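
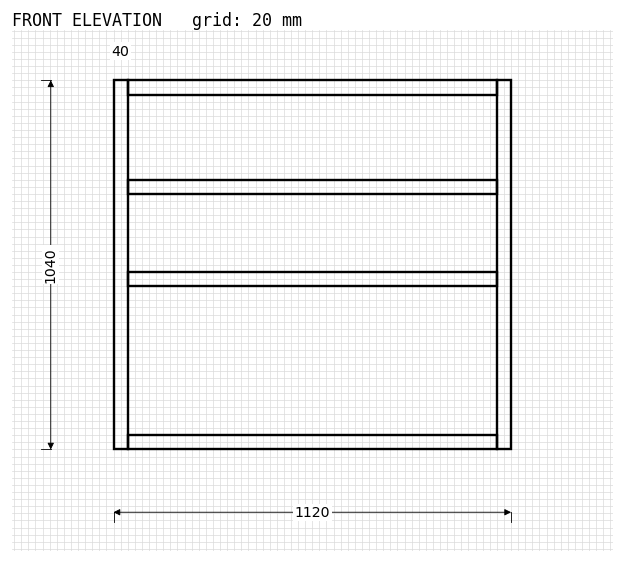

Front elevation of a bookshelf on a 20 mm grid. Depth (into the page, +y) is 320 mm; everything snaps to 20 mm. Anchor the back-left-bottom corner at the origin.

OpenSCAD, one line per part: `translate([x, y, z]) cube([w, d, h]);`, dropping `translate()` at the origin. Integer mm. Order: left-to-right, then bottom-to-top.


cube([40, 320, 1040]);
translate([40, 0, 0]) cube([1040, 320, 40]);
translate([40, 0, 460]) cube([1040, 320, 40]);
translate([40, 0, 720]) cube([1040, 320, 40]);
translate([40, 0, 1000]) cube([1040, 320, 40]);
translate([1080, 0, 0]) cube([40, 320, 1040]);


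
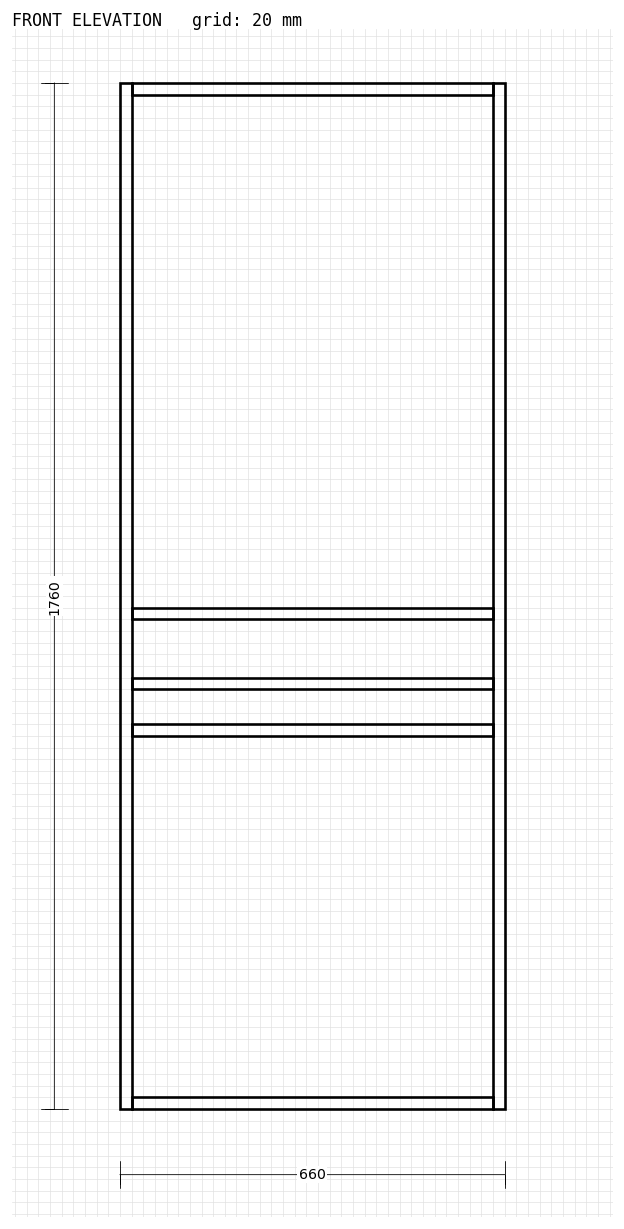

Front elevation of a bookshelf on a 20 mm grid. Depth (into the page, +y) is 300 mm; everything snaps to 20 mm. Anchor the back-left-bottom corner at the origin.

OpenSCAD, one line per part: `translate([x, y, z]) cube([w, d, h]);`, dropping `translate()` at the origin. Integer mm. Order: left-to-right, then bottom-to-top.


cube([20, 300, 1760]);
translate([20, 0, 0]) cube([620, 300, 20]);
translate([20, 0, 640]) cube([620, 300, 20]);
translate([20, 0, 720]) cube([620, 300, 20]);
translate([20, 0, 840]) cube([620, 300, 20]);
translate([20, 0, 1740]) cube([620, 300, 20]);
translate([640, 0, 0]) cube([20, 300, 1760]);


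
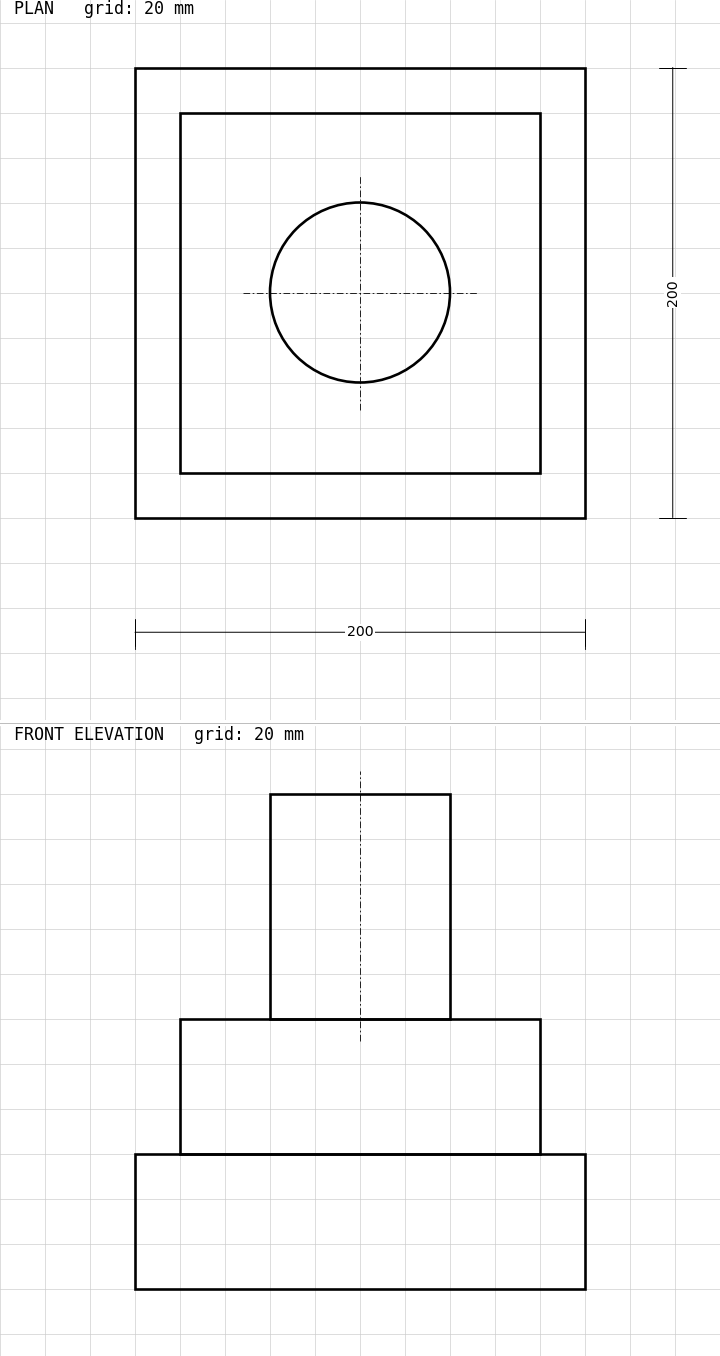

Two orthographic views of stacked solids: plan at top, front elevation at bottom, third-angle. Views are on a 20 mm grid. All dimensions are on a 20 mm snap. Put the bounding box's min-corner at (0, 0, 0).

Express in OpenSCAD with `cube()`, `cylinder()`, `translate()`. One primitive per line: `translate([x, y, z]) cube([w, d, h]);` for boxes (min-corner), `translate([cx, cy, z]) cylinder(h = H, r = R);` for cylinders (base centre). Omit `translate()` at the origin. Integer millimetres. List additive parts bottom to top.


cube([200, 200, 60]);
translate([20, 20, 60]) cube([160, 160, 60]);
translate([100, 100, 120]) cylinder(h = 100, r = 40);


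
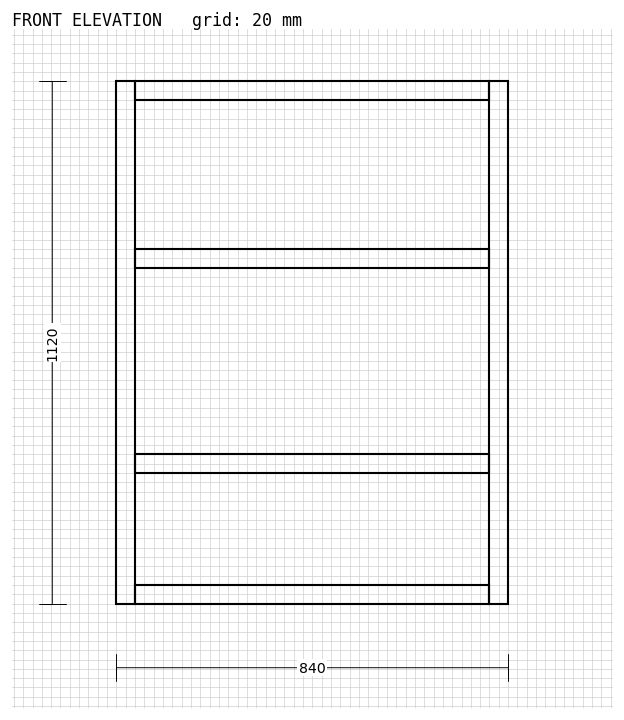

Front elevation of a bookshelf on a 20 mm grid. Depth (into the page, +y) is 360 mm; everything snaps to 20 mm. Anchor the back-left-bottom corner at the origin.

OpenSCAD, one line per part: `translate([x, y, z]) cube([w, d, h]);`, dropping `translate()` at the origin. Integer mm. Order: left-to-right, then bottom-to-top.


cube([40, 360, 1120]);
translate([40, 0, 0]) cube([760, 360, 40]);
translate([40, 0, 280]) cube([760, 360, 40]);
translate([40, 0, 720]) cube([760, 360, 40]);
translate([40, 0, 1080]) cube([760, 360, 40]);
translate([800, 0, 0]) cube([40, 360, 1120]);


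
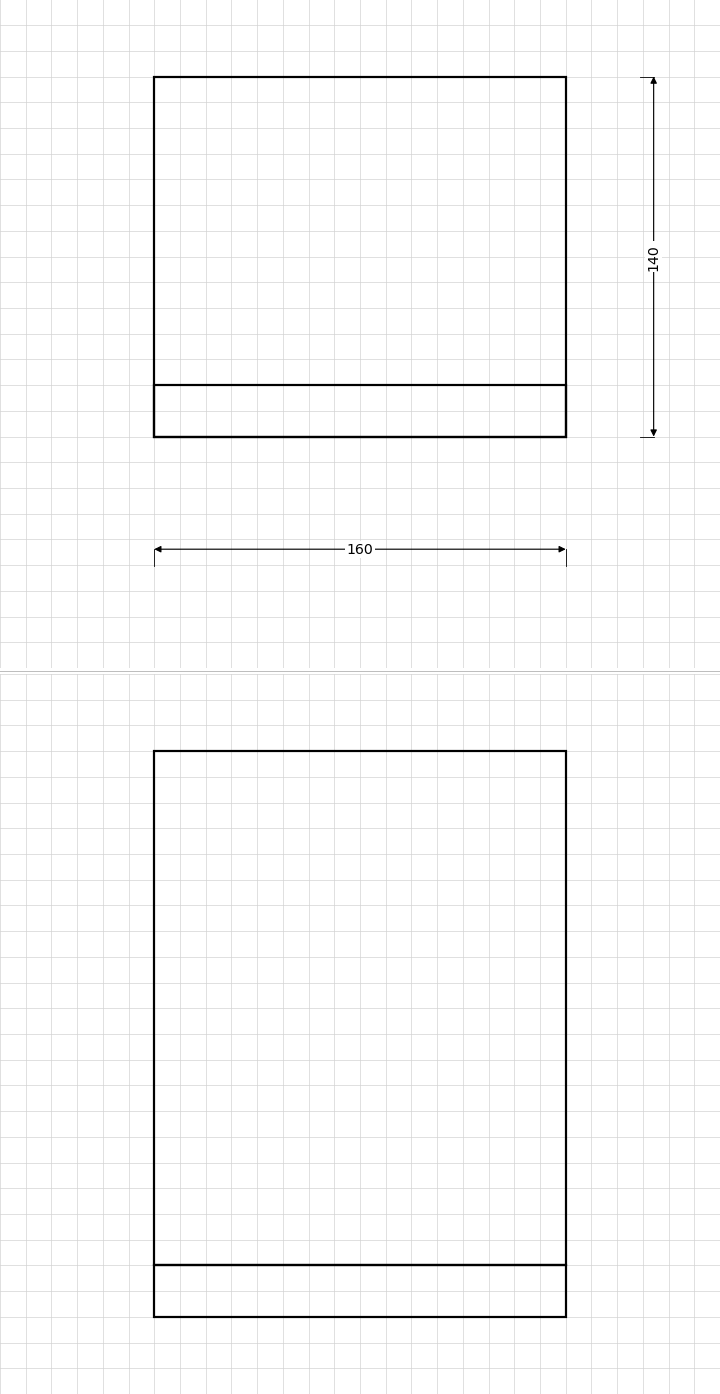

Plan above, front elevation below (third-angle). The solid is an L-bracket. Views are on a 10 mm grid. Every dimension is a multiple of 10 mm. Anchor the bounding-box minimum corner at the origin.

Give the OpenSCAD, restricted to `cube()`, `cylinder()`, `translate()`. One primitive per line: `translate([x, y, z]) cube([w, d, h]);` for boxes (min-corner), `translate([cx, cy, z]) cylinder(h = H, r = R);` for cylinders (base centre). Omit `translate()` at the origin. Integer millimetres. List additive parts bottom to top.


cube([160, 140, 20]);
translate([0, 0, 20]) cube([160, 20, 200]);


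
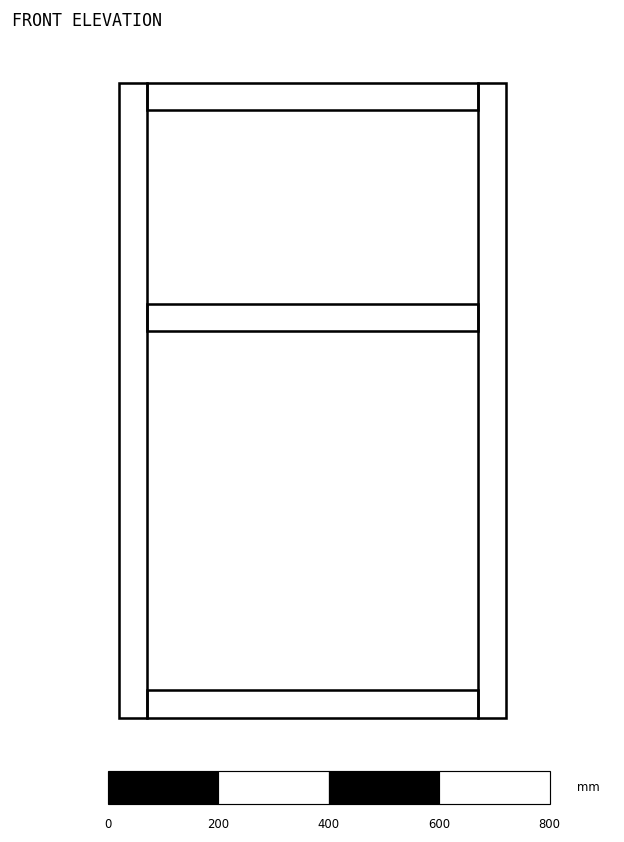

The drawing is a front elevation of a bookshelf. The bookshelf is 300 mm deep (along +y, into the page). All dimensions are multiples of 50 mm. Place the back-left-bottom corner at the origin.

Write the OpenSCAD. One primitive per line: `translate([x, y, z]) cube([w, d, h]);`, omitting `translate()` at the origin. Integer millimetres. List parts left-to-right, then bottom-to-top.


cube([50, 300, 1150]);
translate([50, 0, 0]) cube([600, 300, 50]);
translate([50, 0, 700]) cube([600, 300, 50]);
translate([50, 0, 1100]) cube([600, 300, 50]);
translate([650, 0, 0]) cube([50, 300, 1150]);


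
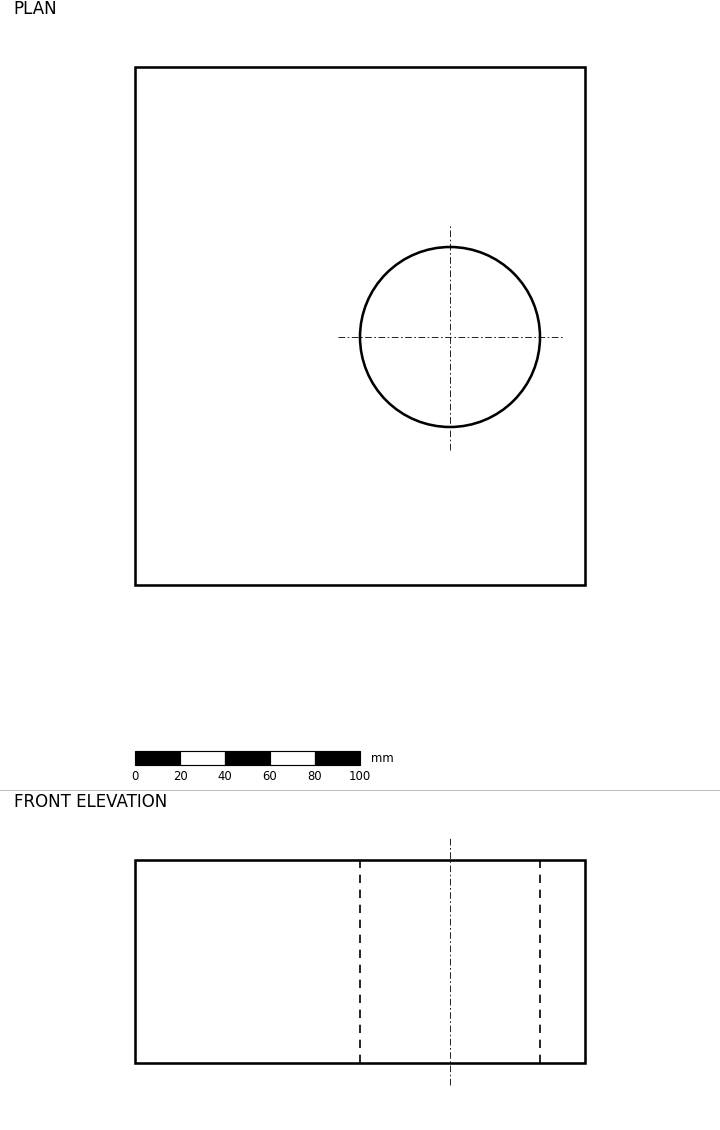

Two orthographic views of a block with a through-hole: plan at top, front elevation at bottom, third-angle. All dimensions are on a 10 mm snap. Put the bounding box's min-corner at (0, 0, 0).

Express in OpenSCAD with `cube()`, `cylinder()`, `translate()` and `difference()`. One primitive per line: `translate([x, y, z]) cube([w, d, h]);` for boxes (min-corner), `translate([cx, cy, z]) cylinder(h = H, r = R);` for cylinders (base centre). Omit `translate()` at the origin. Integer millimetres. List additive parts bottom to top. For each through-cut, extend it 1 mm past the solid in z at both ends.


difference() {
  cube([200, 230, 90]);
  translate([140, 110, -1]) cylinder(h = 92, r = 40);
}


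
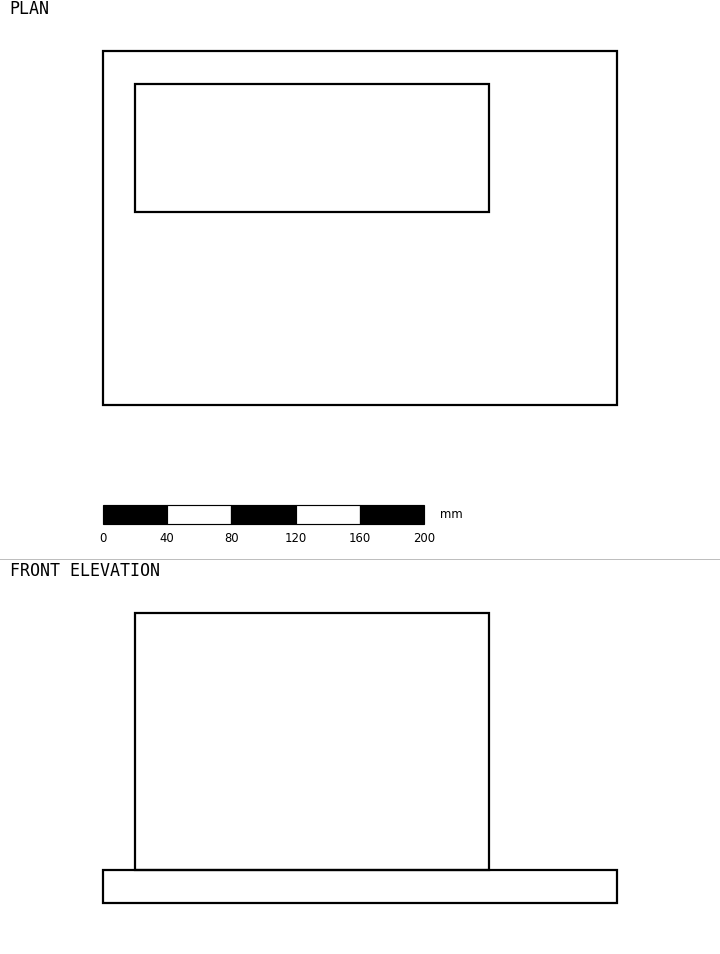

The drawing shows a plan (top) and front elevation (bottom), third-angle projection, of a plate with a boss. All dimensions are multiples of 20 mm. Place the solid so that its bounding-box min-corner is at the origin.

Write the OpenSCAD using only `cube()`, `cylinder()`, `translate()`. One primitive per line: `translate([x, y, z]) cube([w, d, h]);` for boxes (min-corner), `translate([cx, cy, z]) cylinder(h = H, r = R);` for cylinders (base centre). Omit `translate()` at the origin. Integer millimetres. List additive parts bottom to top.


cube([320, 220, 20]);
translate([20, 120, 20]) cube([220, 80, 160]);


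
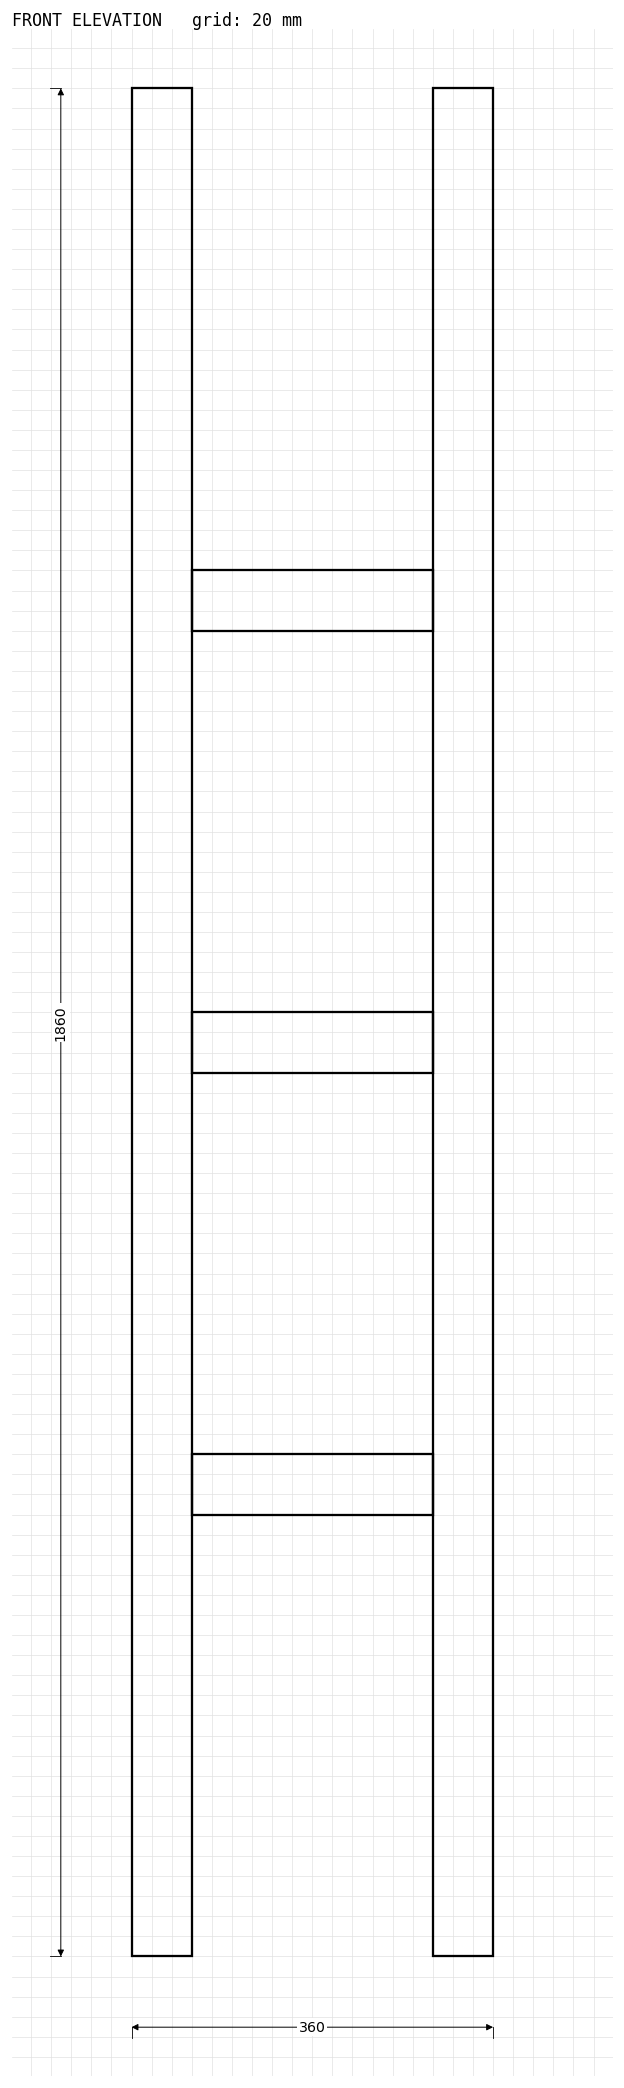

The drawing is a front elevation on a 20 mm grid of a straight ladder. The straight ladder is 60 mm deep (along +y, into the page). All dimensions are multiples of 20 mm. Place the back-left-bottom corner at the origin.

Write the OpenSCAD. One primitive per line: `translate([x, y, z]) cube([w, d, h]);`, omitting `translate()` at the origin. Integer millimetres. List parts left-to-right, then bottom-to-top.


cube([60, 60, 1860]);
translate([60, 0, 440]) cube([240, 60, 60]);
translate([60, 0, 880]) cube([240, 60, 60]);
translate([60, 0, 1320]) cube([240, 60, 60]);
translate([300, 0, 0]) cube([60, 60, 1860]);


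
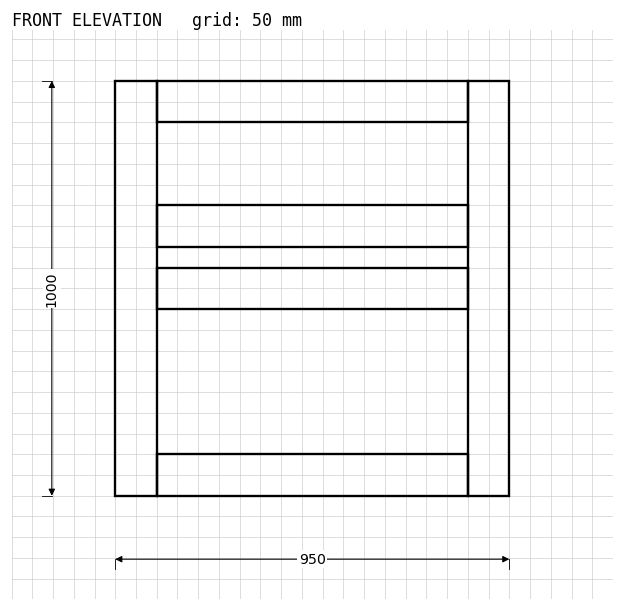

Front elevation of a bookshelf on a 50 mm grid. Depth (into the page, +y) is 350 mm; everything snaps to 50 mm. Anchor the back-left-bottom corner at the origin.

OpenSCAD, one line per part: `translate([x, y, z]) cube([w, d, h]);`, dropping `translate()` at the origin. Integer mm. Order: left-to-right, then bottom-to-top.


cube([100, 350, 1000]);
translate([100, 0, 0]) cube([750, 350, 100]);
translate([100, 0, 450]) cube([750, 350, 100]);
translate([100, 0, 600]) cube([750, 350, 100]);
translate([100, 0, 900]) cube([750, 350, 100]);
translate([850, 0, 0]) cube([100, 350, 1000]);


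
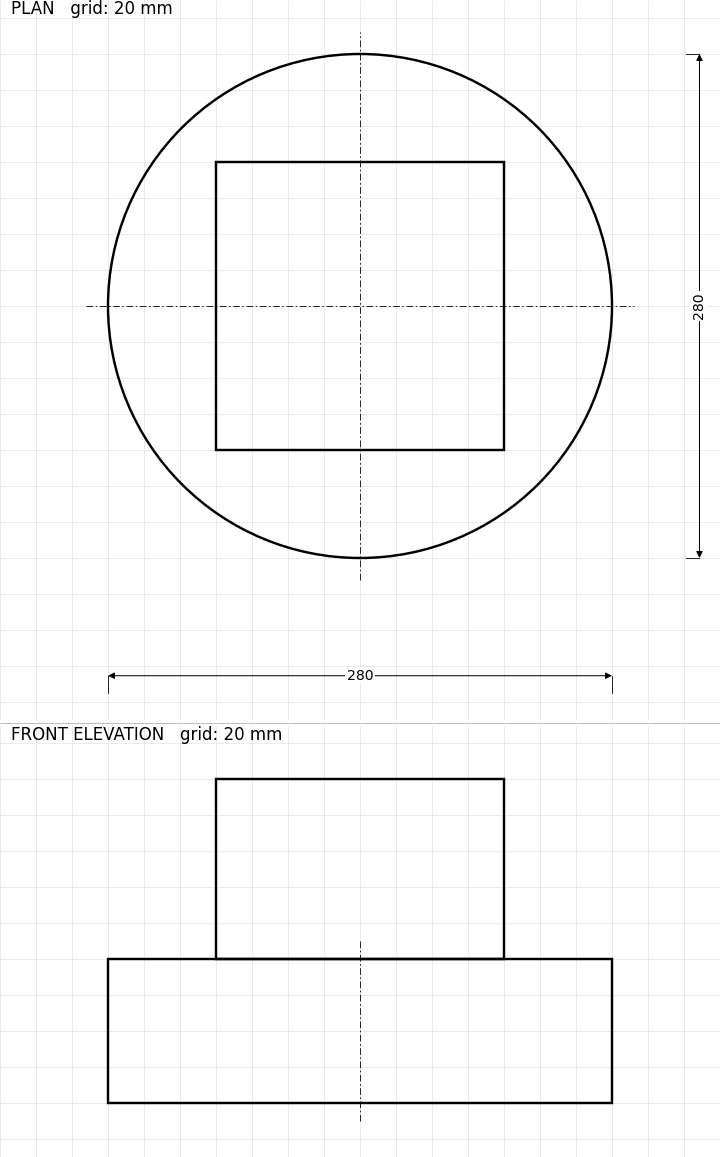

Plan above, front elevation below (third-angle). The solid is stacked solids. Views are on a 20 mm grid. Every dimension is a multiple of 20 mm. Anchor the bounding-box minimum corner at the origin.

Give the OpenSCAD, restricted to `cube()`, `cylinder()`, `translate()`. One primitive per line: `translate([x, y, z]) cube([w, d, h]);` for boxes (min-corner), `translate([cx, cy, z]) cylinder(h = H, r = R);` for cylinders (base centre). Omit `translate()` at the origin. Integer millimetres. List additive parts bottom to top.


translate([140, 140, 0]) cylinder(h = 80, r = 140);
translate([60, 60, 80]) cube([160, 160, 100]);


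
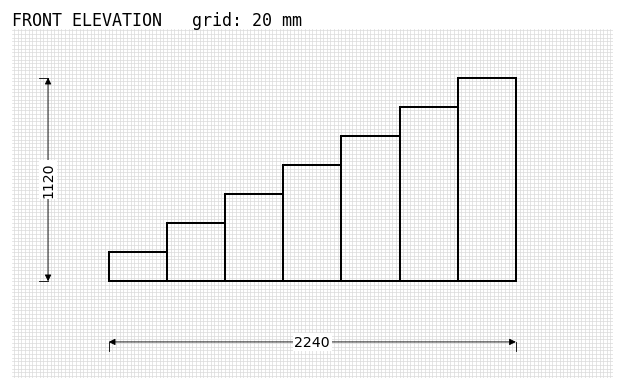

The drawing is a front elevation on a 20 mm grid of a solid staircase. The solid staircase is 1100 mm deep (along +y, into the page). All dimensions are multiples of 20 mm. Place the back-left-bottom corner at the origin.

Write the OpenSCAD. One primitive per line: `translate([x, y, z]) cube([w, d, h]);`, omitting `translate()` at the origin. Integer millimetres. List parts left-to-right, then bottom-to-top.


cube([320, 1100, 160]);
translate([320, 0, 0]) cube([320, 1100, 320]);
translate([640, 0, 0]) cube([320, 1100, 480]);
translate([960, 0, 0]) cube([320, 1100, 640]);
translate([1280, 0, 0]) cube([320, 1100, 800]);
translate([1600, 0, 0]) cube([320, 1100, 960]);
translate([1920, 0, 0]) cube([320, 1100, 1120]);


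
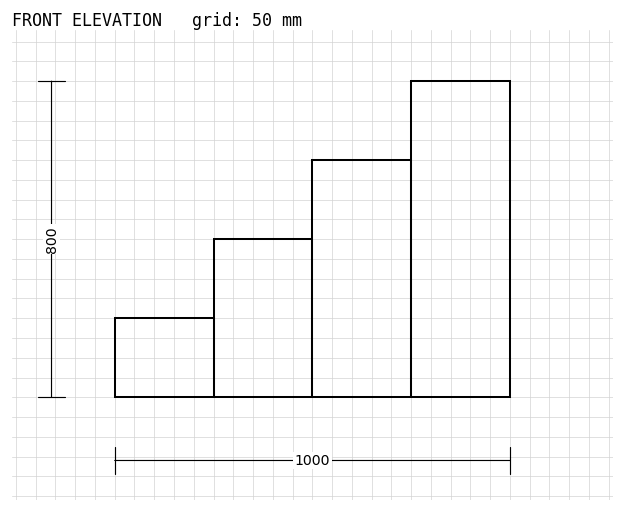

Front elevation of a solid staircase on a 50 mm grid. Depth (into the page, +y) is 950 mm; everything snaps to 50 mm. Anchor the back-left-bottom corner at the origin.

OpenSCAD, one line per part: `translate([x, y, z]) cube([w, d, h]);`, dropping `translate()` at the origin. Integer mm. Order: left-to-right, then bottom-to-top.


cube([250, 950, 200]);
translate([250, 0, 0]) cube([250, 950, 400]);
translate([500, 0, 0]) cube([250, 950, 600]);
translate([750, 0, 0]) cube([250, 950, 800]);


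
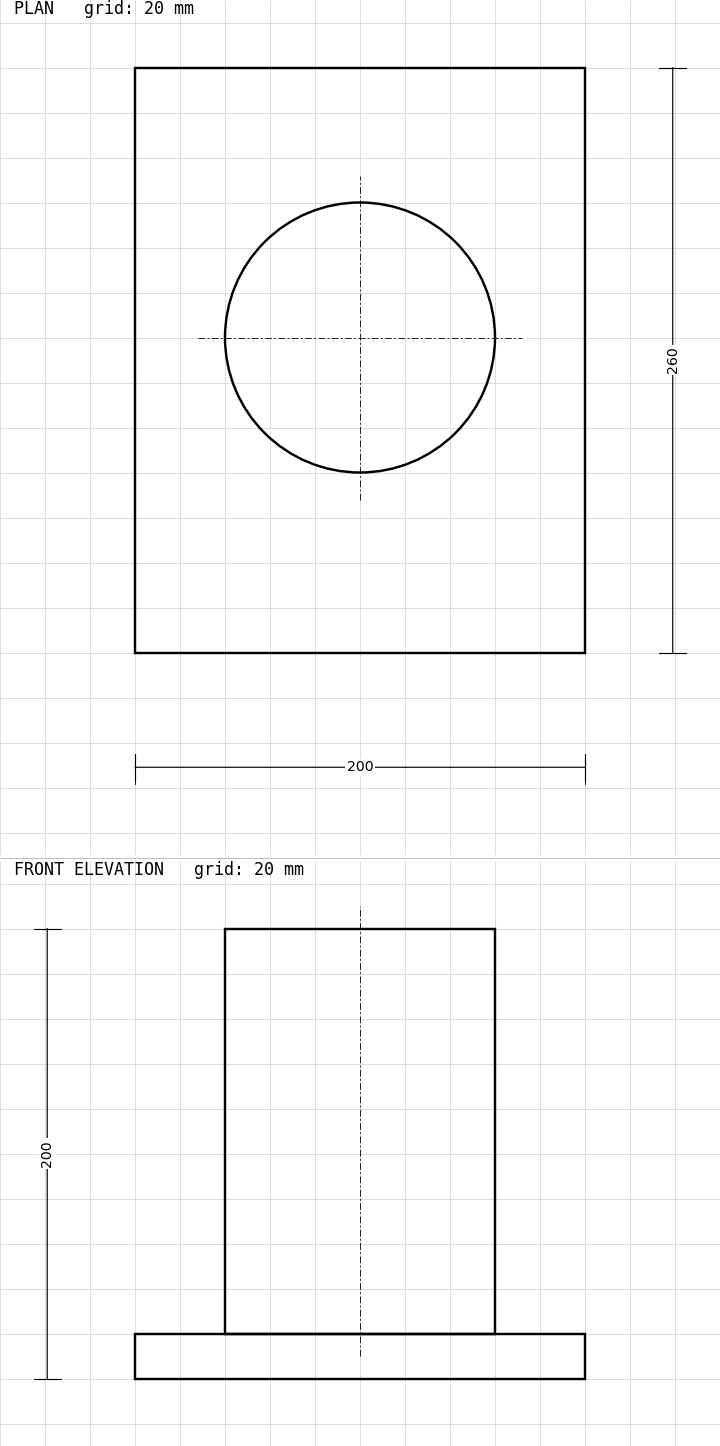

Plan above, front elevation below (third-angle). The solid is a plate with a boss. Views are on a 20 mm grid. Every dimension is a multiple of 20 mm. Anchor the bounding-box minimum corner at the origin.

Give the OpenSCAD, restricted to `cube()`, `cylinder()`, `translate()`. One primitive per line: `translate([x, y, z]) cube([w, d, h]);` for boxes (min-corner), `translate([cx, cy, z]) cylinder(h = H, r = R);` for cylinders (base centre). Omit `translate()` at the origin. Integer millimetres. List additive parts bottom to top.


cube([200, 260, 20]);
translate([100, 140, 20]) cylinder(h = 180, r = 60);


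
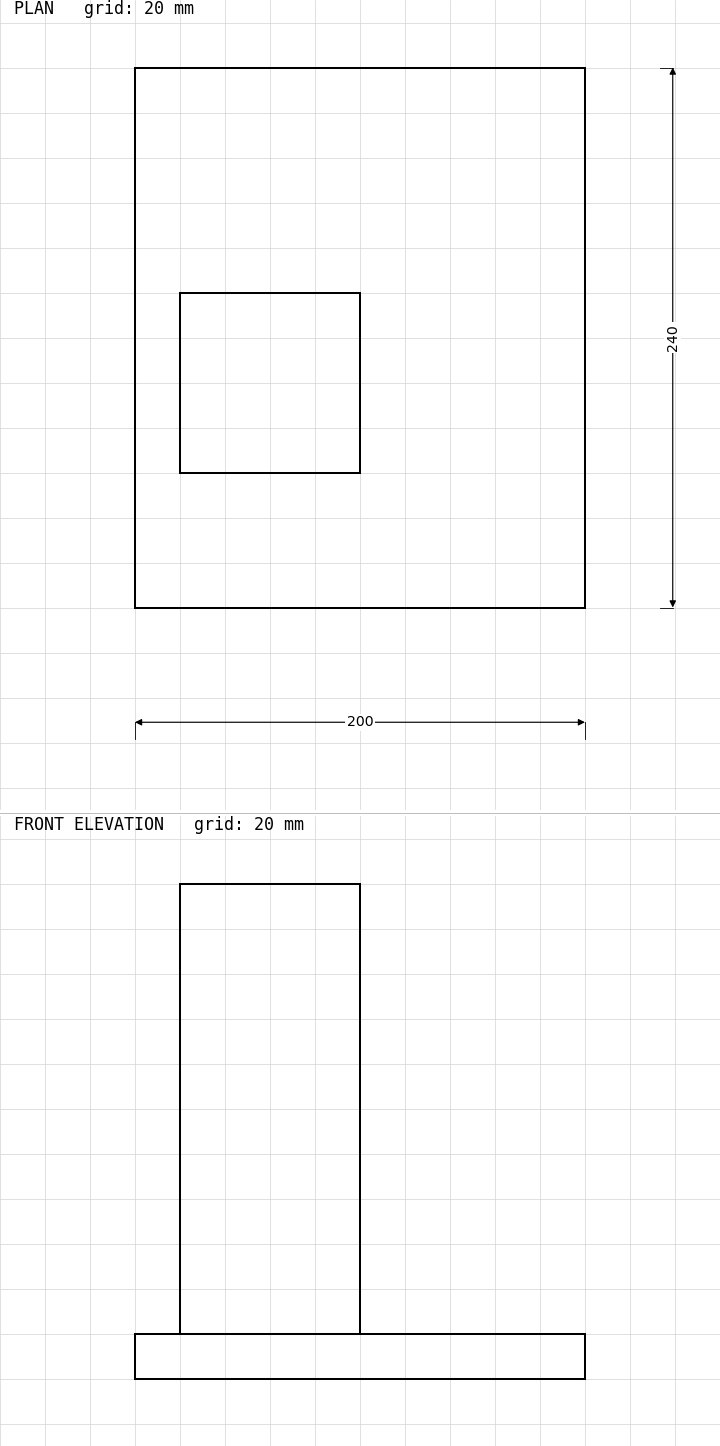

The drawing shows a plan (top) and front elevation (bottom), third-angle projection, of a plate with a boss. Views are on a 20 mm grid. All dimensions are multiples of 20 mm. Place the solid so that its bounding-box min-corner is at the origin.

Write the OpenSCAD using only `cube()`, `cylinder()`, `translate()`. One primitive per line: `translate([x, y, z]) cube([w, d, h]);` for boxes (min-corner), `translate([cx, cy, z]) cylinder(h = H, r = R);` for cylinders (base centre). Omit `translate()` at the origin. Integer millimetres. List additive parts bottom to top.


cube([200, 240, 20]);
translate([20, 60, 20]) cube([80, 80, 200]);


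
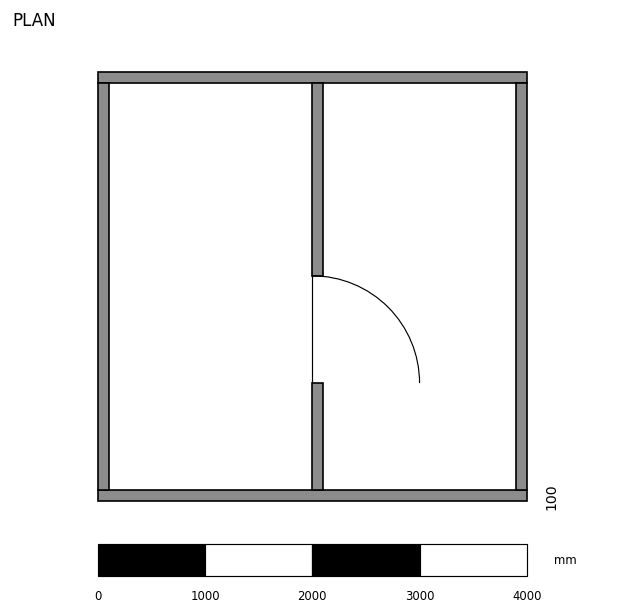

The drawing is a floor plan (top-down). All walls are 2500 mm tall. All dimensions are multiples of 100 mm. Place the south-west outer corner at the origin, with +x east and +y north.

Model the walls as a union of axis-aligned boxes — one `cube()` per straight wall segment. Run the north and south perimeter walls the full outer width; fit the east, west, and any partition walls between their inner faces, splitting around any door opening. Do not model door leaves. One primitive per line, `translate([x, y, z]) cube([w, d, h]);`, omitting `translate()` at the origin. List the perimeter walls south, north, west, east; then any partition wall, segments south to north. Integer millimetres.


cube([4000, 100, 2500]);
translate([0, 3900, 0]) cube([4000, 100, 2500]);
translate([0, 100, 0]) cube([100, 3800, 2500]);
translate([3900, 100, 0]) cube([100, 3800, 2500]);
translate([2000, 100, 0]) cube([100, 1000, 2500]);
translate([2000, 2100, 0]) cube([100, 1800, 2500]);


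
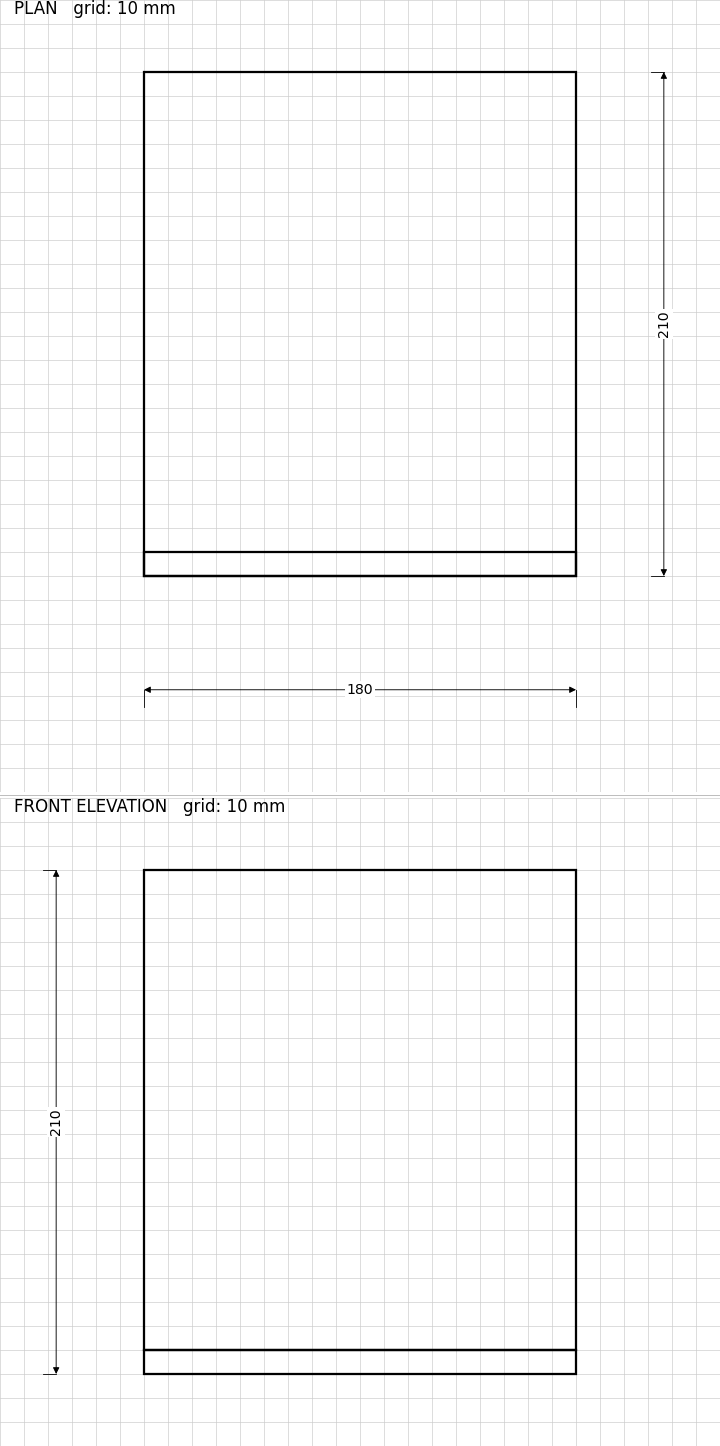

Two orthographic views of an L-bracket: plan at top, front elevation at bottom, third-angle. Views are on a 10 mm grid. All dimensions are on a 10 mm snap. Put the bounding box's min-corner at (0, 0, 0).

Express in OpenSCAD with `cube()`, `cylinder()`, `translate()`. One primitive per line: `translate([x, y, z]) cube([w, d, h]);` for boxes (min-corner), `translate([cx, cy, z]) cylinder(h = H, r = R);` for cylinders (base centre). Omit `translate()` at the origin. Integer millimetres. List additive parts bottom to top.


cube([180, 210, 10]);
translate([0, 0, 10]) cube([180, 10, 200]);


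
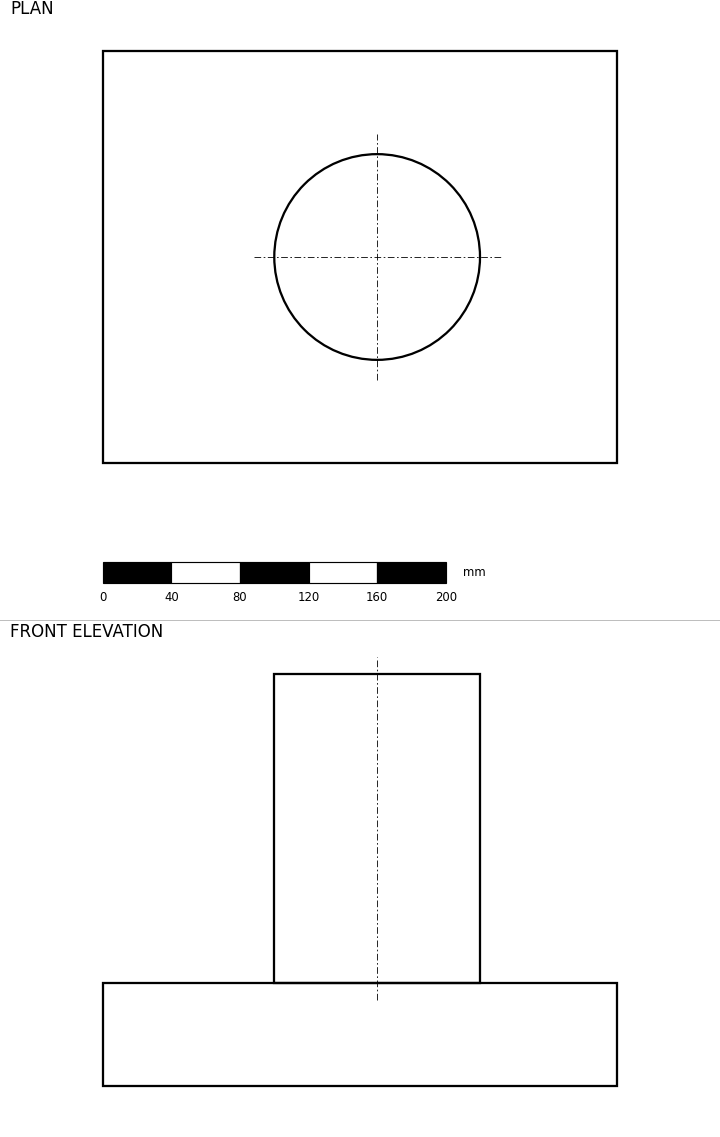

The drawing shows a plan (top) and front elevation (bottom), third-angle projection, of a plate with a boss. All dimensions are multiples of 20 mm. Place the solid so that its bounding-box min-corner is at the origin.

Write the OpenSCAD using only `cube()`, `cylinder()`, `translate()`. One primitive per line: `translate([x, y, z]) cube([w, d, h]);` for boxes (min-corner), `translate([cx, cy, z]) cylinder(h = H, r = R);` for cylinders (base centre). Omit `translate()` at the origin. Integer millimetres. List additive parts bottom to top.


cube([300, 240, 60]);
translate([160, 120, 60]) cylinder(h = 180, r = 60);


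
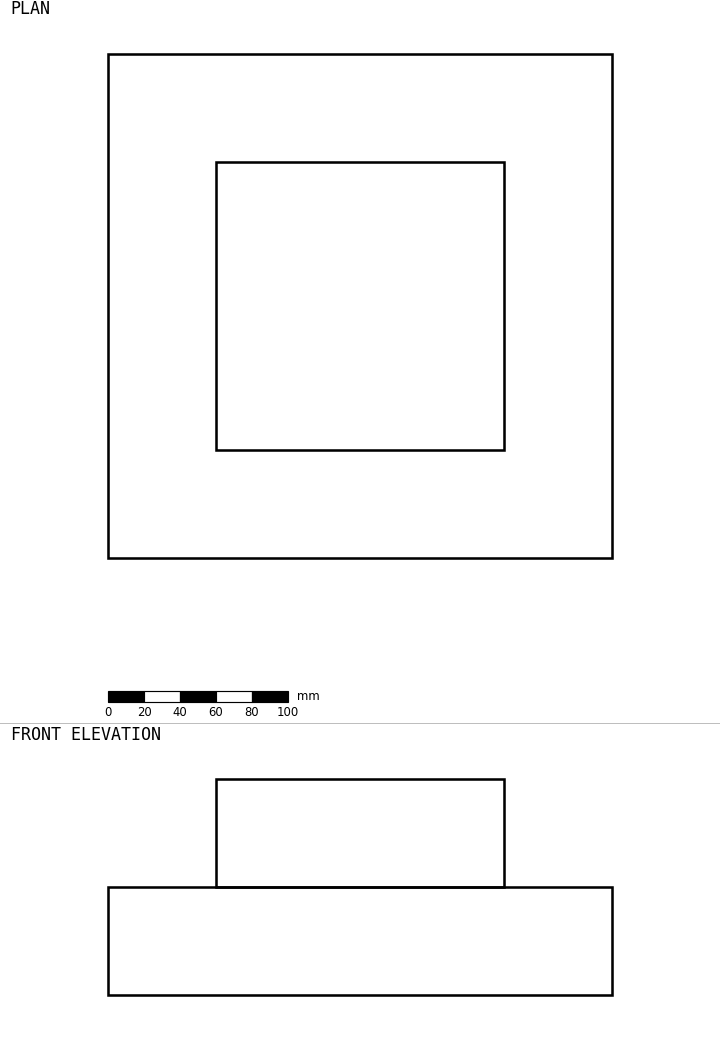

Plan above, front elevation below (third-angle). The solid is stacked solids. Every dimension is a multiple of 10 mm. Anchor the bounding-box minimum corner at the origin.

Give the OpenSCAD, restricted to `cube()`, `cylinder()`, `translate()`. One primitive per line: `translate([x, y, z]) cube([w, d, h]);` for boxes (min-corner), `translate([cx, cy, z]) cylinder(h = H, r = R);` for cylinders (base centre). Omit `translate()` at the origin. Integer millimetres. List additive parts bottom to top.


cube([280, 280, 60]);
translate([60, 60, 60]) cube([160, 160, 60]);


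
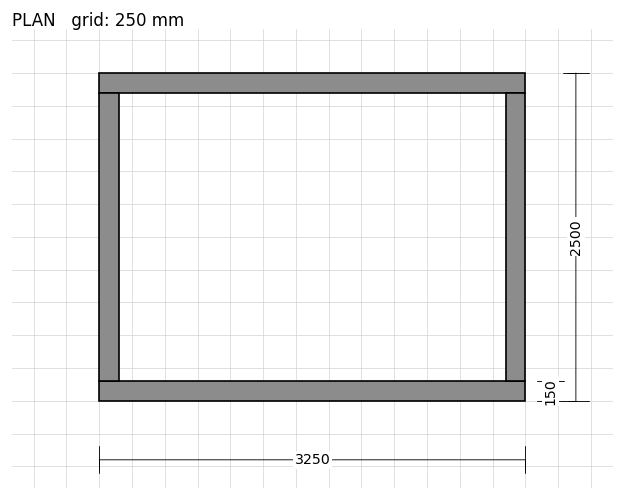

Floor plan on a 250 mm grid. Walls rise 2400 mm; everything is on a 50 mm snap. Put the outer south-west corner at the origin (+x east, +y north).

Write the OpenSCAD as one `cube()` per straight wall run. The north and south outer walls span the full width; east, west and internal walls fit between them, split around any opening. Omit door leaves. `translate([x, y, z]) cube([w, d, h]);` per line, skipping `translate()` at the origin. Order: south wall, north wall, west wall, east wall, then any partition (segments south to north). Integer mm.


cube([3250, 150, 2400]);
translate([0, 2350, 0]) cube([3250, 150, 2400]);
translate([0, 150, 0]) cube([150, 2200, 2400]);
translate([3100, 150, 0]) cube([150, 2200, 2400]);


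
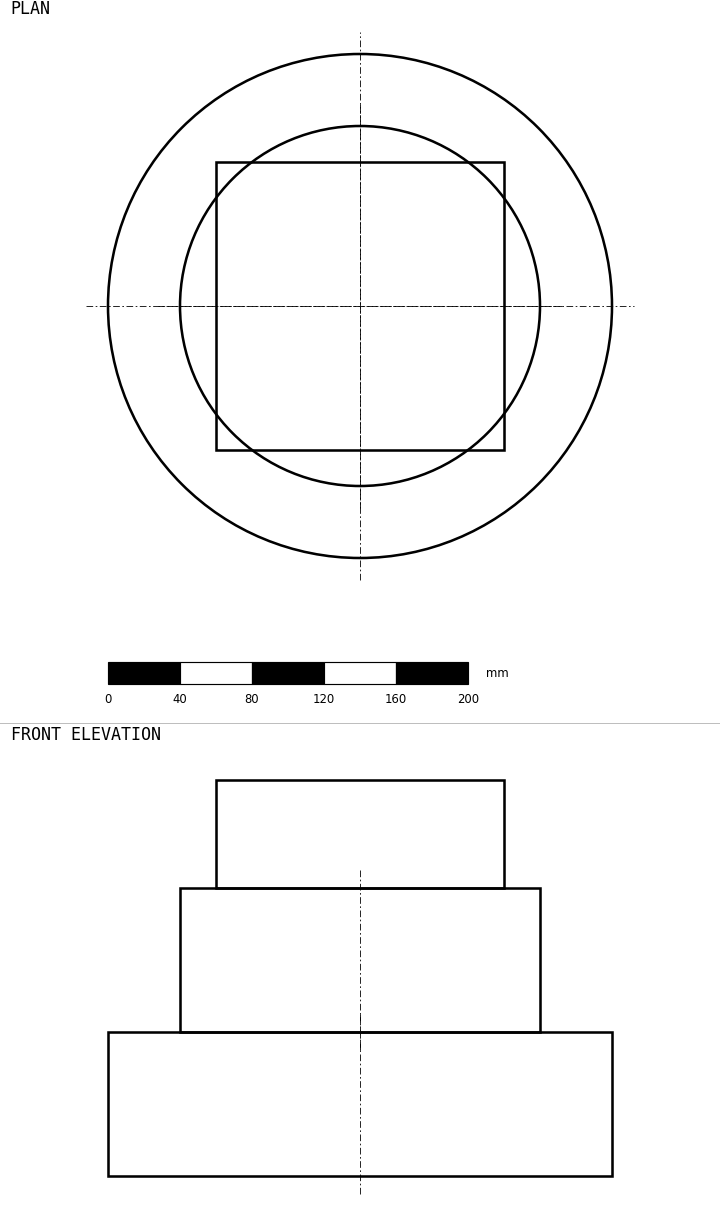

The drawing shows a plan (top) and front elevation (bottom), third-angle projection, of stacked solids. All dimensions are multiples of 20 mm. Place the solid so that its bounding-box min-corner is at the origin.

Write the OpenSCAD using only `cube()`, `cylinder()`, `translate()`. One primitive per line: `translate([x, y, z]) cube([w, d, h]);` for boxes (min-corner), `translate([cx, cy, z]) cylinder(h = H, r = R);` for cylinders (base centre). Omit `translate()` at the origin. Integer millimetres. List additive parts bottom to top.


translate([140, 140, 0]) cylinder(h = 80, r = 140);
translate([140, 140, 80]) cylinder(h = 80, r = 100);
translate([60, 60, 160]) cube([160, 160, 60]);


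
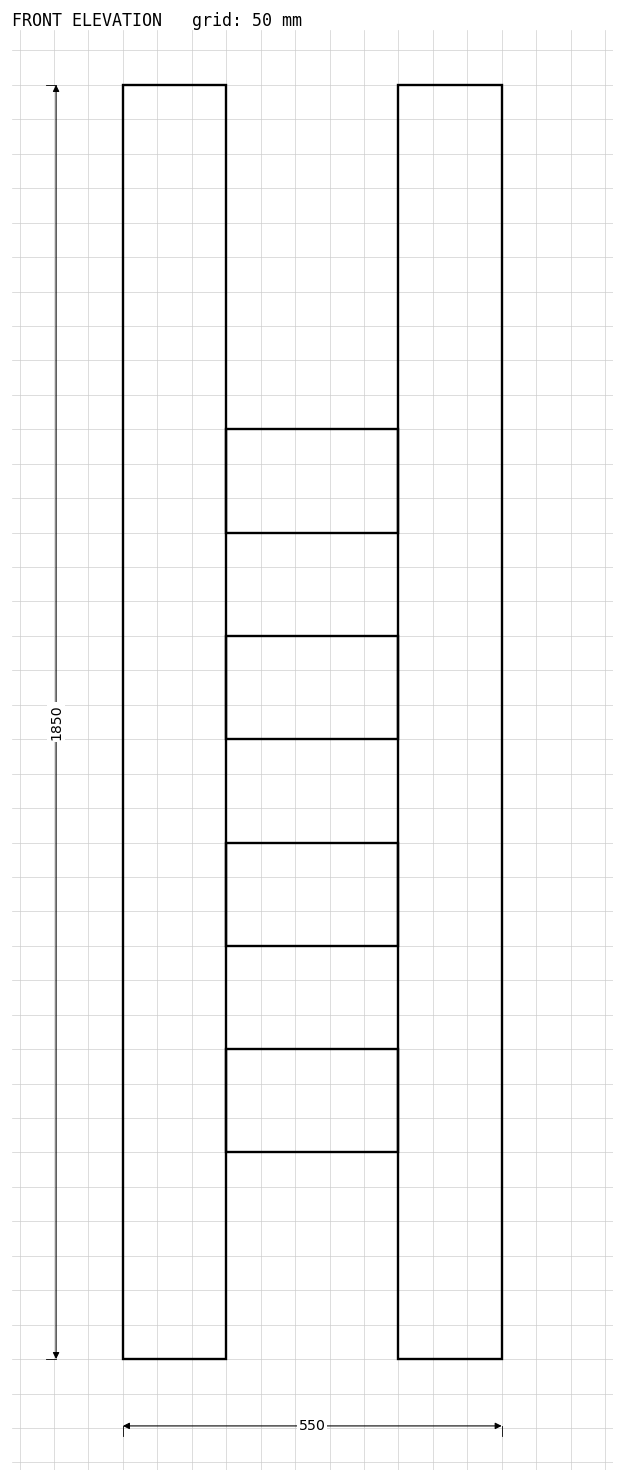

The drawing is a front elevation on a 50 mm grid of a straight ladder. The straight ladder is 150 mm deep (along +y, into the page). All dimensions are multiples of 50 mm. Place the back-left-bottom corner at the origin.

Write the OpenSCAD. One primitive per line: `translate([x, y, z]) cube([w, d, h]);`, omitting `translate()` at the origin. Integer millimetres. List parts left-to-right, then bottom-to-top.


cube([150, 150, 1850]);
translate([150, 0, 300]) cube([250, 150, 150]);
translate([150, 0, 600]) cube([250, 150, 150]);
translate([150, 0, 900]) cube([250, 150, 150]);
translate([150, 0, 1200]) cube([250, 150, 150]);
translate([400, 0, 0]) cube([150, 150, 1850]);


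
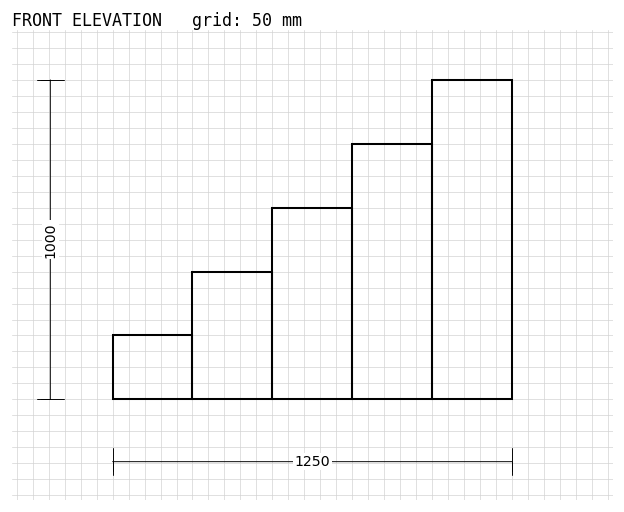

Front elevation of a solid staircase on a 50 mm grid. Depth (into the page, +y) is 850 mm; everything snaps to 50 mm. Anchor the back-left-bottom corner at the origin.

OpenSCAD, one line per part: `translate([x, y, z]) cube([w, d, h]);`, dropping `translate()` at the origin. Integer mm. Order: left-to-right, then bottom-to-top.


cube([250, 850, 200]);
translate([250, 0, 0]) cube([250, 850, 400]);
translate([500, 0, 0]) cube([250, 850, 600]);
translate([750, 0, 0]) cube([250, 850, 800]);
translate([1000, 0, 0]) cube([250, 850, 1000]);


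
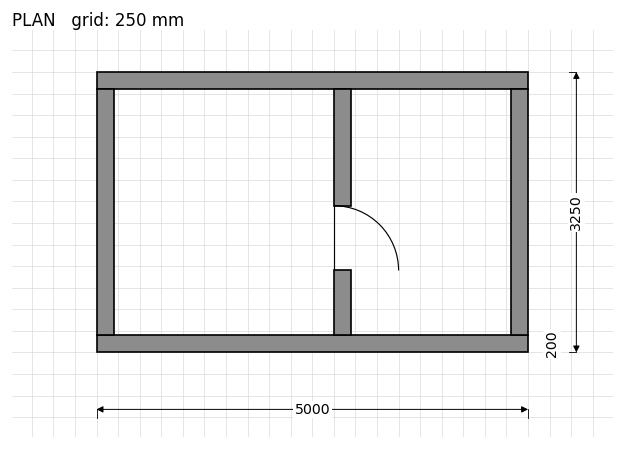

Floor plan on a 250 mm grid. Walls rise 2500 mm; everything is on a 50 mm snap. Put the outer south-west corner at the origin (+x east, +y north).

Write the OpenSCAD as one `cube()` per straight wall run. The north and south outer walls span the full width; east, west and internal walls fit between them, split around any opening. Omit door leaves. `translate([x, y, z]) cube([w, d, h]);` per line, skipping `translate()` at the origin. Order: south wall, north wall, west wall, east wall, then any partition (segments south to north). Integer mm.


cube([5000, 200, 2500]);
translate([0, 3050, 0]) cube([5000, 200, 2500]);
translate([0, 200, 0]) cube([200, 2850, 2500]);
translate([4800, 200, 0]) cube([200, 2850, 2500]);
translate([2750, 200, 0]) cube([200, 750, 2500]);
translate([2750, 1700, 0]) cube([200, 1350, 2500]);


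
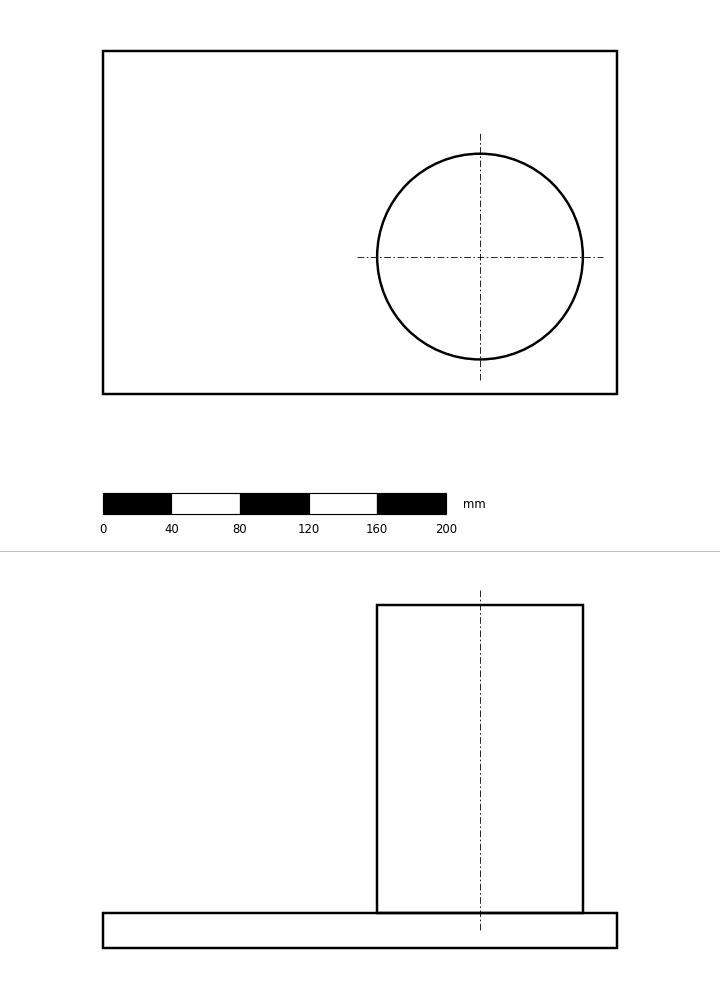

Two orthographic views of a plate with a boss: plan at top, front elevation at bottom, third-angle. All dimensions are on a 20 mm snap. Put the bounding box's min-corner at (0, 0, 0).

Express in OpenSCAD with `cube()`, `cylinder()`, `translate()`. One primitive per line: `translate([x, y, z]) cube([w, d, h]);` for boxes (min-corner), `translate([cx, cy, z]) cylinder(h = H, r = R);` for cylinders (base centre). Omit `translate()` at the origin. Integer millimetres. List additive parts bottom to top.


cube([300, 200, 20]);
translate([220, 80, 20]) cylinder(h = 180, r = 60);


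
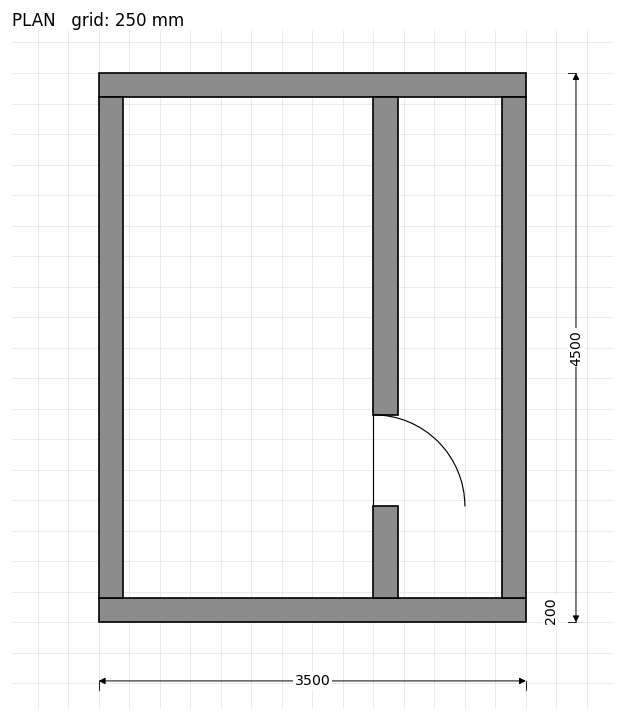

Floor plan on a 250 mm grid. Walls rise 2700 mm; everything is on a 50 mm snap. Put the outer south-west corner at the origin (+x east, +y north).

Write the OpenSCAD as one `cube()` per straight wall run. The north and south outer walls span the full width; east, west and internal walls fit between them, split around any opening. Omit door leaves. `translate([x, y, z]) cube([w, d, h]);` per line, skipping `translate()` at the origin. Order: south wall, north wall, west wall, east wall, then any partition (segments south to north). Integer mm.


cube([3500, 200, 2700]);
translate([0, 4300, 0]) cube([3500, 200, 2700]);
translate([0, 200, 0]) cube([200, 4100, 2700]);
translate([3300, 200, 0]) cube([200, 4100, 2700]);
translate([2250, 200, 0]) cube([200, 750, 2700]);
translate([2250, 1700, 0]) cube([200, 2600, 2700]);


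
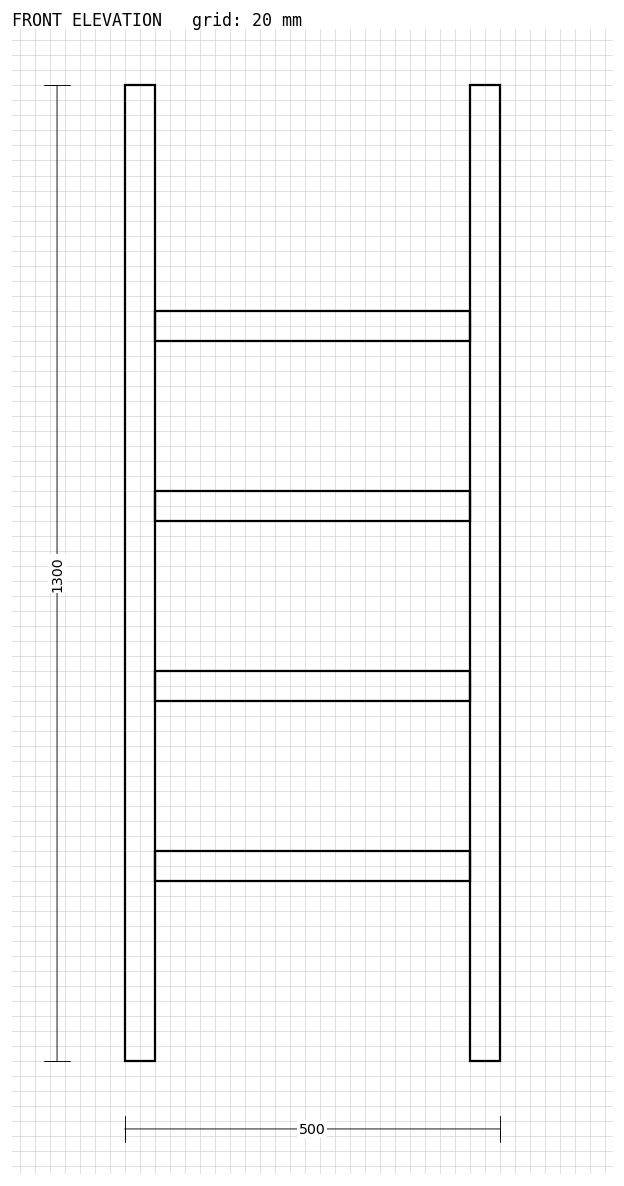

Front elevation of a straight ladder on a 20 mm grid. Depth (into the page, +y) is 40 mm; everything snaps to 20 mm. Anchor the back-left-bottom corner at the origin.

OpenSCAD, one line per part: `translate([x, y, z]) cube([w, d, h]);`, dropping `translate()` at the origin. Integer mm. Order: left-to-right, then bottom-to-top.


cube([40, 40, 1300]);
translate([40, 0, 240]) cube([420, 40, 40]);
translate([40, 0, 480]) cube([420, 40, 40]);
translate([40, 0, 720]) cube([420, 40, 40]);
translate([40, 0, 960]) cube([420, 40, 40]);
translate([460, 0, 0]) cube([40, 40, 1300]);


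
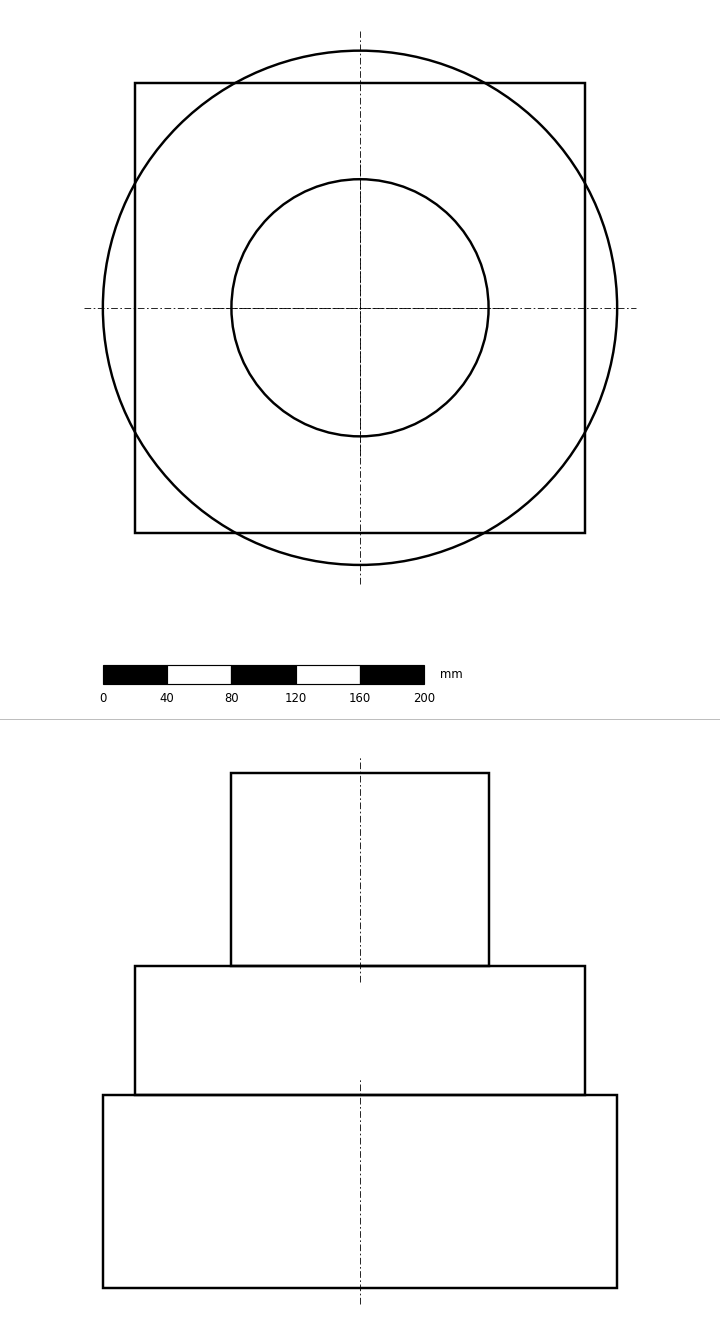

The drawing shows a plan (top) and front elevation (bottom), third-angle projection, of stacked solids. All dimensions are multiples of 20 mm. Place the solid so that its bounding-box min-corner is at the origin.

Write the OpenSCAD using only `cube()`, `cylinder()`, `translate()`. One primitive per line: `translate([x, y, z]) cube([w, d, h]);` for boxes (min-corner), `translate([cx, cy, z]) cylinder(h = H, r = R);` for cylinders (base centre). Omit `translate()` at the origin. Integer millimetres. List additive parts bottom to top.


translate([160, 160, 0]) cylinder(h = 120, r = 160);
translate([20, 20, 120]) cube([280, 280, 80]);
translate([160, 160, 200]) cylinder(h = 120, r = 80);


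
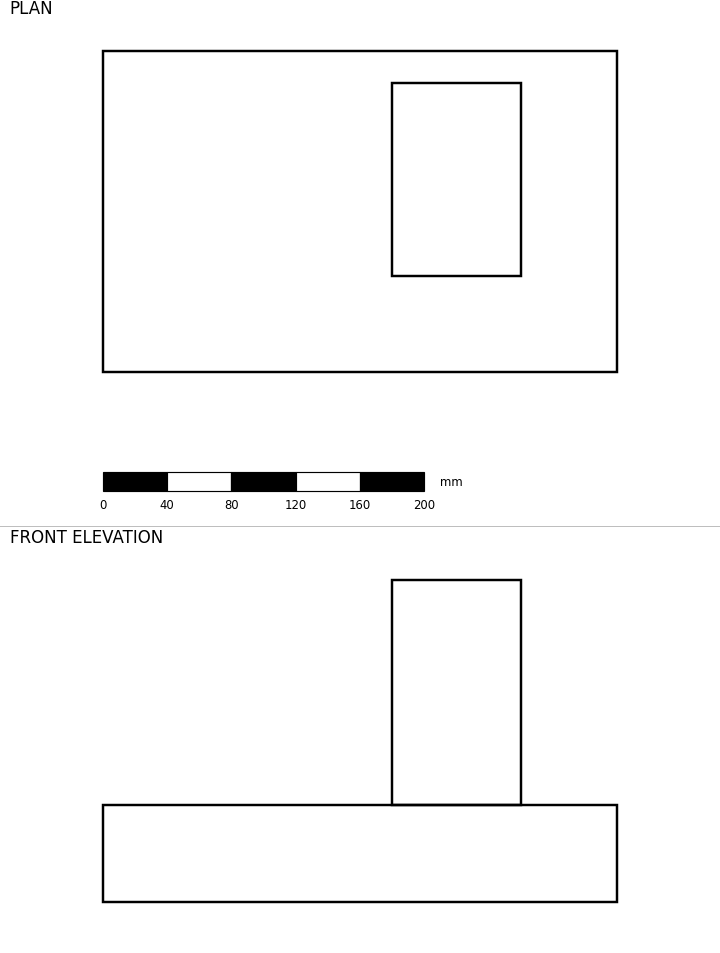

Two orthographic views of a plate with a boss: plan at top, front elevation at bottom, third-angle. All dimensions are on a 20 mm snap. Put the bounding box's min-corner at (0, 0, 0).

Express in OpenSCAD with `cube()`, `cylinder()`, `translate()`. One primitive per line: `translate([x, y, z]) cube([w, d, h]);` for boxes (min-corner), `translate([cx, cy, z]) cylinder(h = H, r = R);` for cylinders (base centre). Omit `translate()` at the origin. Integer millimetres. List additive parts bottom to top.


cube([320, 200, 60]);
translate([180, 60, 60]) cube([80, 120, 140]);


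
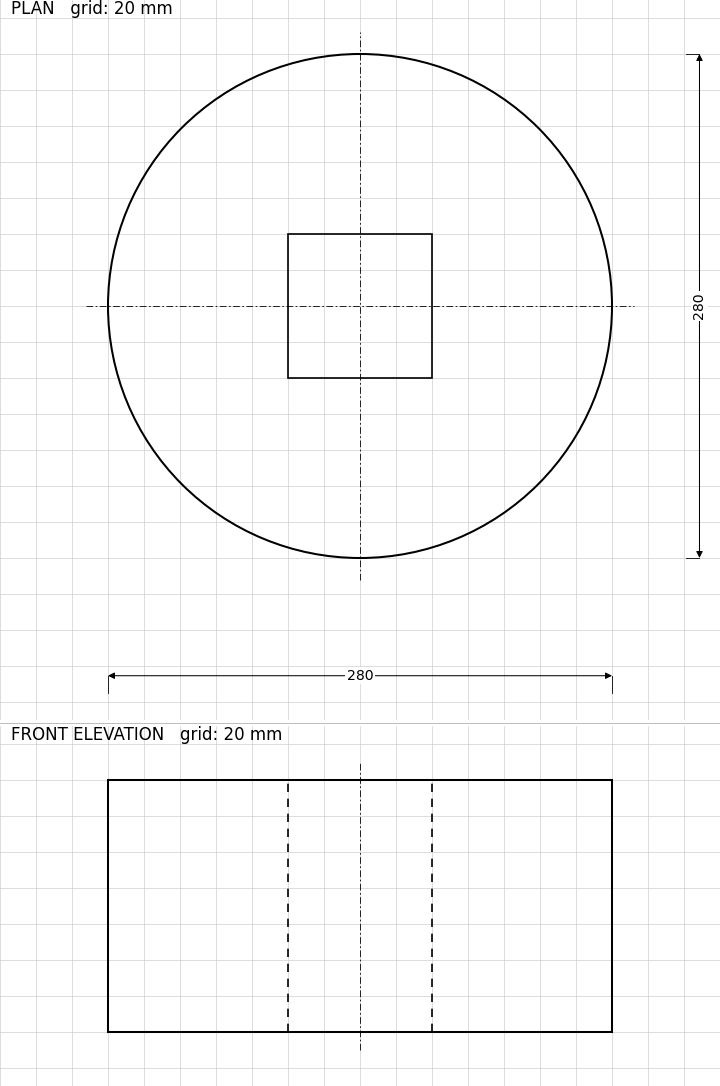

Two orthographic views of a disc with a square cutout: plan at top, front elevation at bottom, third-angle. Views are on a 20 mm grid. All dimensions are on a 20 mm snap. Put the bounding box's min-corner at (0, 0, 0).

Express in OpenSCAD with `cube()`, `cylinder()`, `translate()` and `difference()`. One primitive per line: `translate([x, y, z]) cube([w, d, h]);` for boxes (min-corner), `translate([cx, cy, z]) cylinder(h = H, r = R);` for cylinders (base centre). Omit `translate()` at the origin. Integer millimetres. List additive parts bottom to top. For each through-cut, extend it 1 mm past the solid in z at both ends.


difference() {
  translate([140, 140, 0]) cylinder(h = 140, r = 140);
  translate([100, 100, -1]) cube([80, 80, 142]);
}


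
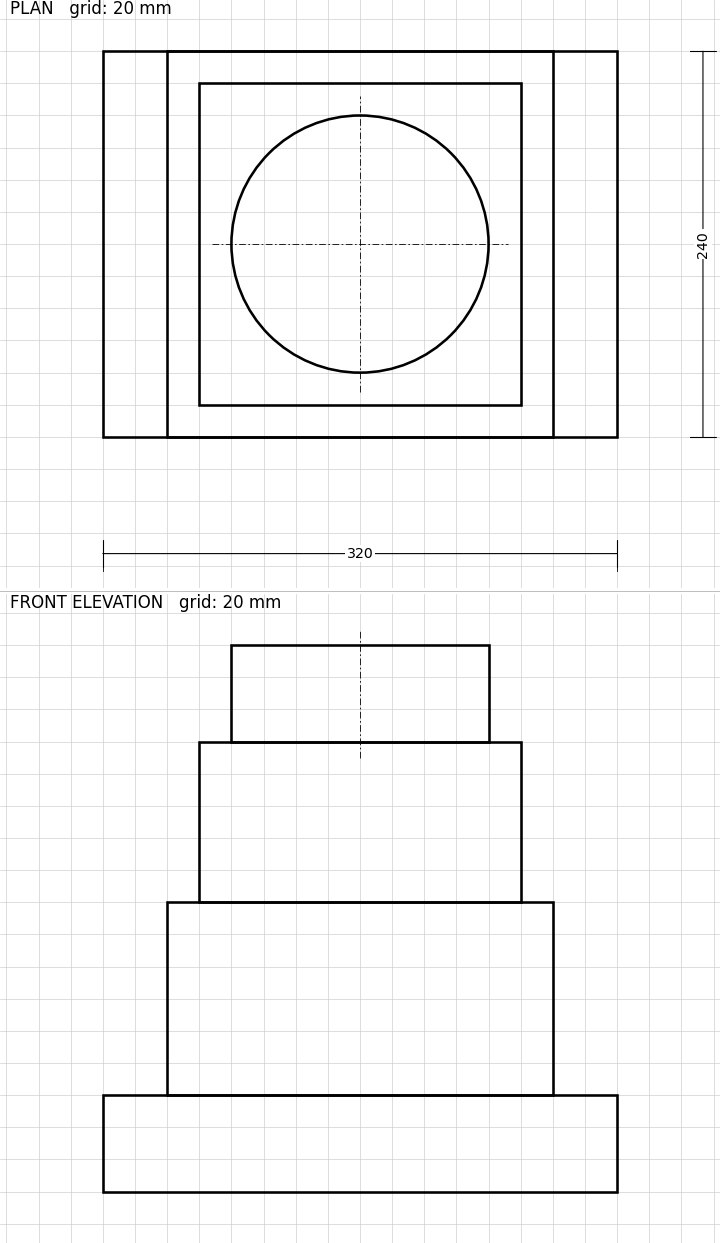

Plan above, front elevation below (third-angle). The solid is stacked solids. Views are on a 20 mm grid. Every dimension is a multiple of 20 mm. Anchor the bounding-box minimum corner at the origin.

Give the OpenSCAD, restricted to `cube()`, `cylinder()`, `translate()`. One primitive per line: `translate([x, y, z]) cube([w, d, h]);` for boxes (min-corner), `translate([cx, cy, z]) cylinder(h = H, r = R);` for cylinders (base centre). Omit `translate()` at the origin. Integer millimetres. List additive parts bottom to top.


cube([320, 240, 60]);
translate([40, 0, 60]) cube([240, 240, 120]);
translate([60, 20, 180]) cube([200, 200, 100]);
translate([160, 120, 280]) cylinder(h = 60, r = 80);


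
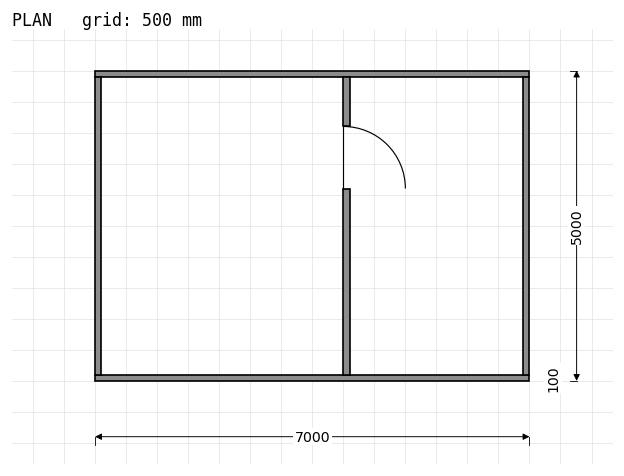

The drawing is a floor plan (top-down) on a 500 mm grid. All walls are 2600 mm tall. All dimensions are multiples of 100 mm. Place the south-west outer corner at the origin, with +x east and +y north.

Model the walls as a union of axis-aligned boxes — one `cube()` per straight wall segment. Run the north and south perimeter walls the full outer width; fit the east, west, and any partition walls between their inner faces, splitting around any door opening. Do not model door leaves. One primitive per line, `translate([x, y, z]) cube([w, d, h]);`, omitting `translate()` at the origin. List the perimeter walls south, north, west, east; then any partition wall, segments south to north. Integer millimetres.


cube([7000, 100, 2600]);
translate([0, 4900, 0]) cube([7000, 100, 2600]);
translate([0, 100, 0]) cube([100, 4800, 2600]);
translate([6900, 100, 0]) cube([100, 4800, 2600]);
translate([4000, 100, 0]) cube([100, 3000, 2600]);
translate([4000, 4100, 0]) cube([100, 800, 2600]);


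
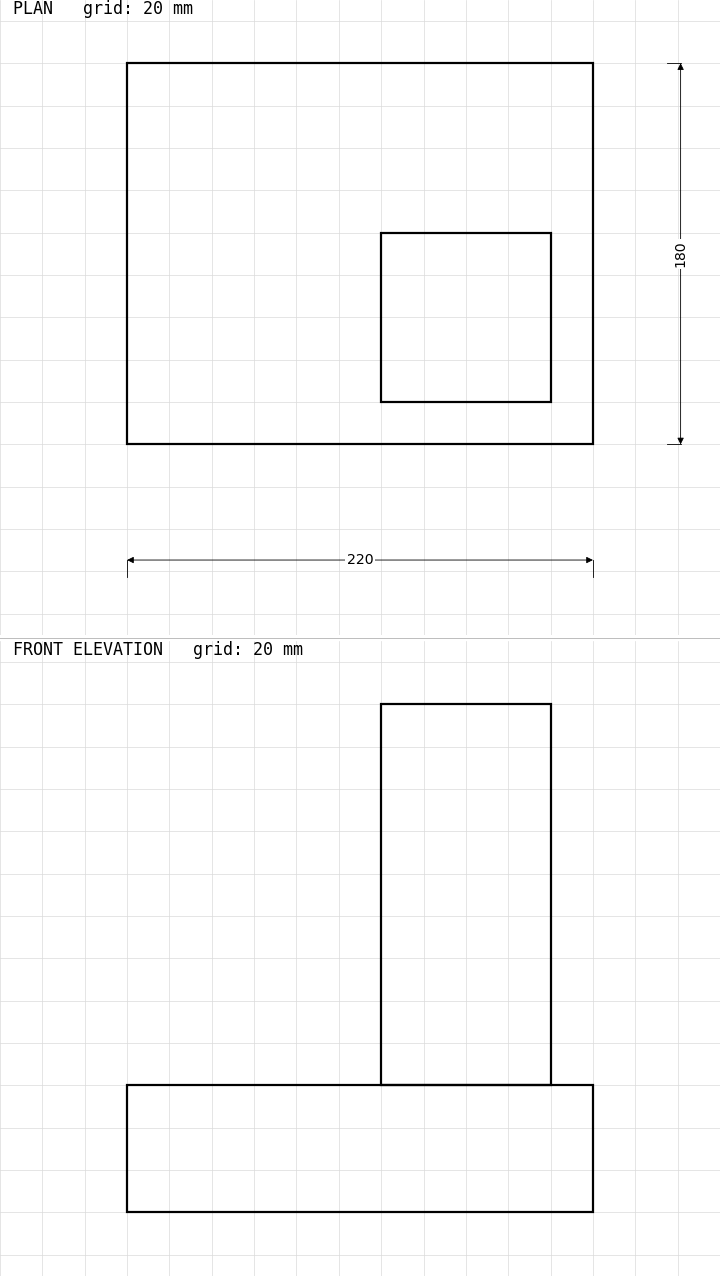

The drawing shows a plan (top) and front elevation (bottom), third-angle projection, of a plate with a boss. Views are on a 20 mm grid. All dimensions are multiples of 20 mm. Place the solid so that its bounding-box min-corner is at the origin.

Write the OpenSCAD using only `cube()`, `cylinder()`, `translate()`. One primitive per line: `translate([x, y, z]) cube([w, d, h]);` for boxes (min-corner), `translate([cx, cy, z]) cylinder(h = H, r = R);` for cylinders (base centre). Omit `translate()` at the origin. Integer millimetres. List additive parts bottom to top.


cube([220, 180, 60]);
translate([120, 20, 60]) cube([80, 80, 180]);
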